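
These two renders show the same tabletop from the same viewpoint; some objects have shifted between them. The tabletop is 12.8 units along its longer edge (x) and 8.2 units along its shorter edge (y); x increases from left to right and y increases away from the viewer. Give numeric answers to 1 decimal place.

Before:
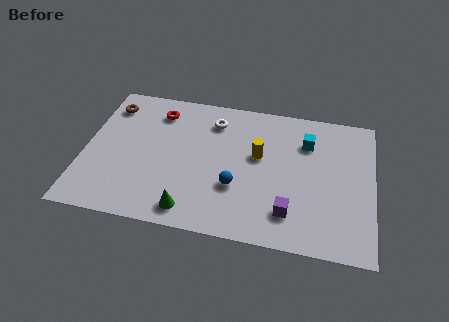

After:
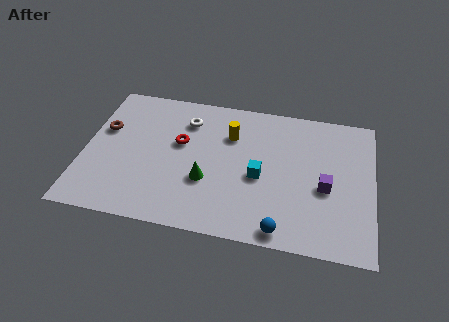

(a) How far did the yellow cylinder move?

1.6

From (7.7, 4.8) to (6.4, 5.8), the yellow cylinder covered √(1.3² + 1.0²) ≈ 1.6 units.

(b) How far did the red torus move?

2.0

The red torus was near (3.1, 6.6) before and (4.2, 4.9) after, so it travelled √(1.1² + 1.7²) ≈ 2.0 units.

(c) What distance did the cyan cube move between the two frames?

3.1

From (9.8, 6.0) to (7.8, 3.6), the cyan cube covered √(2.0² + 2.4²) ≈ 3.1 units.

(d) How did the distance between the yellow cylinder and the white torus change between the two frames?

-0.6

The distance was about 2.7 in the first image and 2.1 in the second, so they moved 0.6 units closer together.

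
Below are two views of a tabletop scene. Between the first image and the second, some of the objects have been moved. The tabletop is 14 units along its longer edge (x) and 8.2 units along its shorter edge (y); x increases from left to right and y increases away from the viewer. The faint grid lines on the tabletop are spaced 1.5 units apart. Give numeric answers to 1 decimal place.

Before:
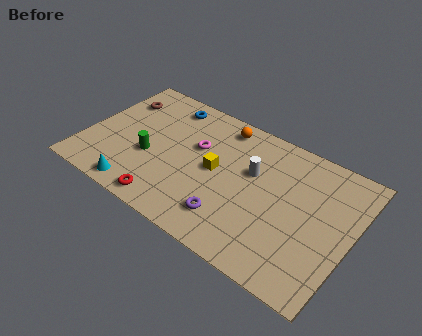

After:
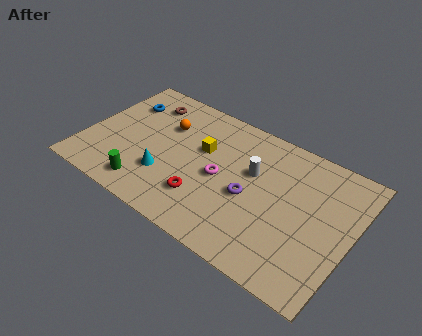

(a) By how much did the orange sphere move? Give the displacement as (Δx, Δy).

(-2.8, -1.5)

From the two frames, the orange sphere sits at roughly (6.7, 7.1) before and (3.9, 5.6) after.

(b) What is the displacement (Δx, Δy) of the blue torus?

(-2.2, -1.0)

The blue torus started near (3.7, 7.0) and ended near (1.5, 6.0).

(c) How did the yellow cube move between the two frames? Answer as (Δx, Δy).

(-0.9, 0.9)

From the two frames, the yellow cube sits at roughly (6.9, 4.2) before and (6.0, 5.1) after.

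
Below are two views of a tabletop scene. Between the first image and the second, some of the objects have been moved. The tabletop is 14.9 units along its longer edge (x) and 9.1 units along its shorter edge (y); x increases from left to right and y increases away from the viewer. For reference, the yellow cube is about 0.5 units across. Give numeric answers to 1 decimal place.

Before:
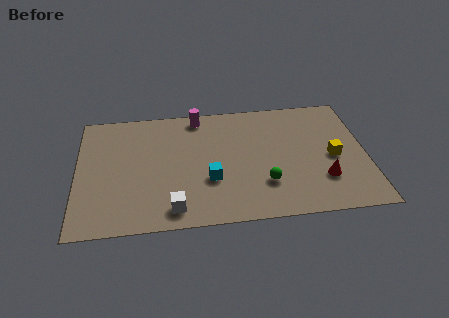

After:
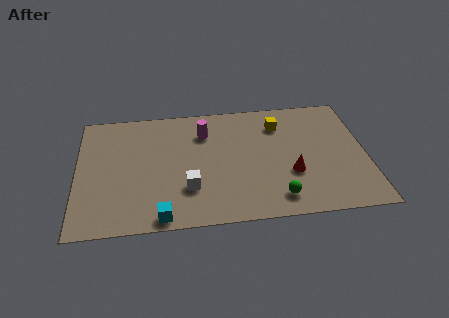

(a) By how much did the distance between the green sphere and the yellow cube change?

+1.6

Before: roughly 3.9 units apart; after: 5.5. That's 1.6 units further apart.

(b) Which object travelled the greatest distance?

the yellow cube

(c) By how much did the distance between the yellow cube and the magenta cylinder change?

-4.0

They were about 7.9 units apart before and 3.9 after — 4.0 units closer together.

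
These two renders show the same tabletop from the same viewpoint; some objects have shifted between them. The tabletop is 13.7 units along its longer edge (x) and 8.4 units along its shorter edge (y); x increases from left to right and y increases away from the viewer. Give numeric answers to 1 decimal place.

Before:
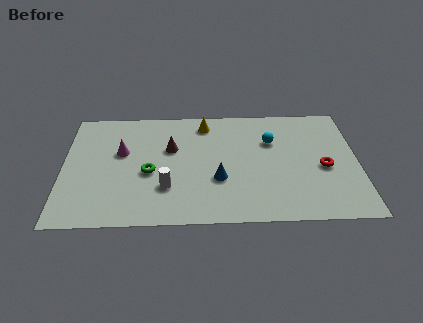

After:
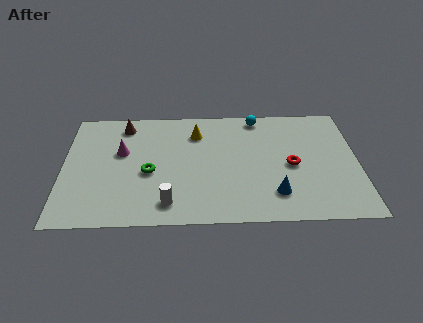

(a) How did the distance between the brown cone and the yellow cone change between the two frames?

+1.1

The distance was about 2.4 in the first image and 3.5 in the second, so they moved 1.1 units further apart.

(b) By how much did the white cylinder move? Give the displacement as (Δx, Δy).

(0.1, -1.1)

The white cylinder was at about (4.8, 2.5) and moved to about (4.9, 1.4).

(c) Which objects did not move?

the magenta cone and the green torus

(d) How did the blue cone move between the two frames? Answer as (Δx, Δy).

(2.6, -1.1)

The blue cone was at about (7.2, 3.0) and moved to about (9.8, 1.9).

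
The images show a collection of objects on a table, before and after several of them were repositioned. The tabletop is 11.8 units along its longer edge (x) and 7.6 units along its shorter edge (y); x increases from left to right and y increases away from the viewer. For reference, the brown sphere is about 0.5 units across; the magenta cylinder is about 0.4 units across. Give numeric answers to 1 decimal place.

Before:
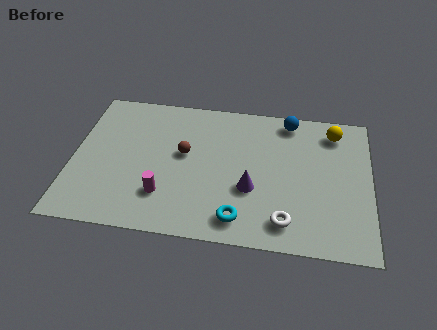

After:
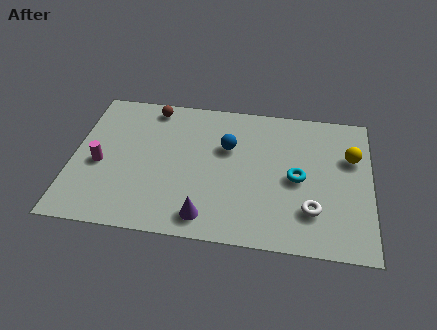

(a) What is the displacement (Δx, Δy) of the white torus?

(1.0, 0.7)

The white torus was at about (8.5, 1.3) and moved to about (9.5, 2.0).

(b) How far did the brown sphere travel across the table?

2.8

From (4.4, 4.3) to (3.0, 6.7), the brown sphere covered √(1.4² + 2.4²) ≈ 2.8 units.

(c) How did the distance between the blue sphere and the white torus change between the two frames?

-0.9

They were about 5.4 units apart before and 4.5 after — 0.9 units closer together.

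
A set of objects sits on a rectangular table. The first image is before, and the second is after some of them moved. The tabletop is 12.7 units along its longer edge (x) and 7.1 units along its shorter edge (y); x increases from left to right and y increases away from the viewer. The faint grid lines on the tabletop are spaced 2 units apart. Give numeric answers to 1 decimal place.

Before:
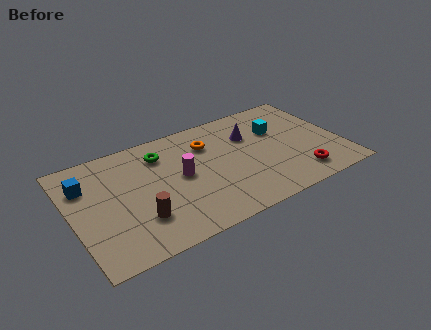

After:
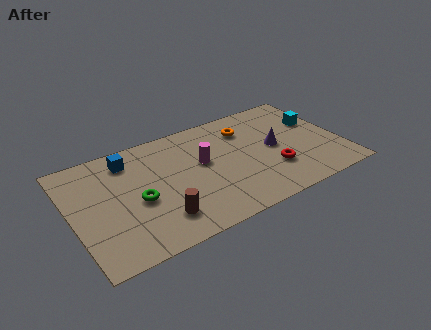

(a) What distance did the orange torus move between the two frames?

1.9

The orange torus moved from about (6.6, 5.2) to (8.5, 5.4), a distance of √(1.9² + 0.2²) ≈ 1.9.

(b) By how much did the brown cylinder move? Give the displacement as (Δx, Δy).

(0.9, -0.4)

The brown cylinder started near (2.9, 2.0) and ended near (3.8, 1.6).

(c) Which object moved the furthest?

the green torus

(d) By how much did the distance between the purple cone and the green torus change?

+2.4

Before: roughly 4.2 units apart; after: 6.6. That's 2.4 units further apart.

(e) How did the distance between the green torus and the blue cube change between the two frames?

-0.9

Before: roughly 3.6 units apart; after: 2.7. That's 0.9 units closer together.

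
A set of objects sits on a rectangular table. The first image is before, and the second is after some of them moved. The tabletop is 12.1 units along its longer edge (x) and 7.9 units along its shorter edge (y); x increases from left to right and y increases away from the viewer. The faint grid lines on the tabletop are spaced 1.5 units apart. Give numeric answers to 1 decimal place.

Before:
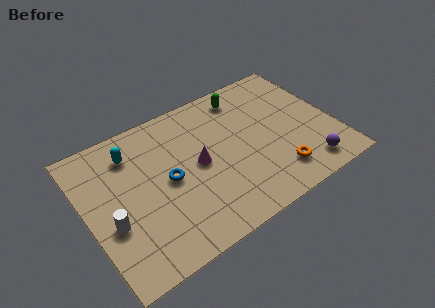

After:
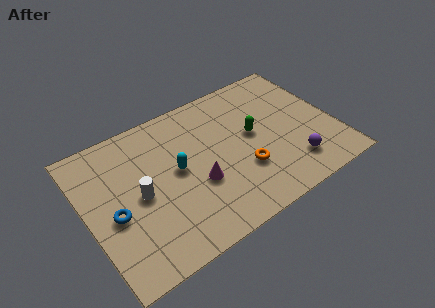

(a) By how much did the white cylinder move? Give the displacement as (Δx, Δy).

(1.5, 0.8)

The white cylinder was at about (1.0, 3.0) and moved to about (2.5, 3.8).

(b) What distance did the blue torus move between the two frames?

2.7

From (3.9, 3.9) to (1.2, 3.4), the blue torus covered √(2.7² + 0.5²) ≈ 2.7 units.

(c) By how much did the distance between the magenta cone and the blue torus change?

+2.5

They were about 1.5 units apart before and 4.0 after — 2.5 units further apart.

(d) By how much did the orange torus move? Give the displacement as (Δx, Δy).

(-1.5, 1.0)

From the two frames, the orange torus sits at roughly (8.9, 1.6) before and (7.4, 2.6) after.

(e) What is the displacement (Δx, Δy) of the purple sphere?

(-0.6, 0.5)

The purple sphere was at about (10.3, 1.2) and moved to about (9.7, 1.7).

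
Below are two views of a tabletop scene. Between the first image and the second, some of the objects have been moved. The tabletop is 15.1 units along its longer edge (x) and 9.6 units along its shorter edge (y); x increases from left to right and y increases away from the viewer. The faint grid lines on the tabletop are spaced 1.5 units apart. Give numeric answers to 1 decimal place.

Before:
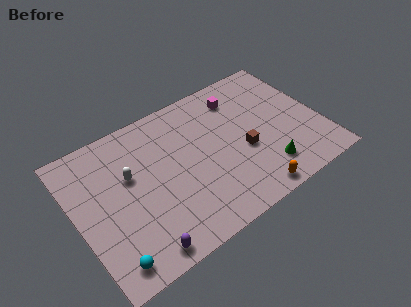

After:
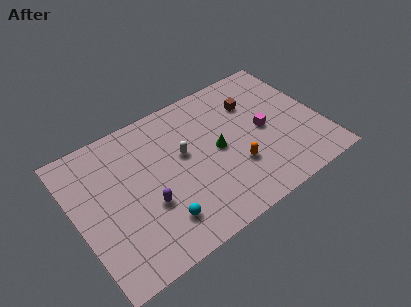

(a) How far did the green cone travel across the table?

3.8

The green cone was near (11.2, 2.0) before and (8.7, 4.8) after, so it travelled √(2.5² + 2.8²) ≈ 3.8 units.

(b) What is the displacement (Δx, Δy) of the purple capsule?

(0.9, 2.5)

The purple capsule started near (3.2, 1.0) and ended near (4.1, 3.5).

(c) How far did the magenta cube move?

3.2

From (10.6, 7.7) to (11.6, 4.7), the magenta cube covered √(1.0² + 3.0²) ≈ 3.2 units.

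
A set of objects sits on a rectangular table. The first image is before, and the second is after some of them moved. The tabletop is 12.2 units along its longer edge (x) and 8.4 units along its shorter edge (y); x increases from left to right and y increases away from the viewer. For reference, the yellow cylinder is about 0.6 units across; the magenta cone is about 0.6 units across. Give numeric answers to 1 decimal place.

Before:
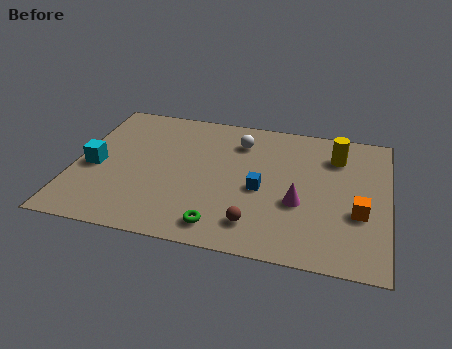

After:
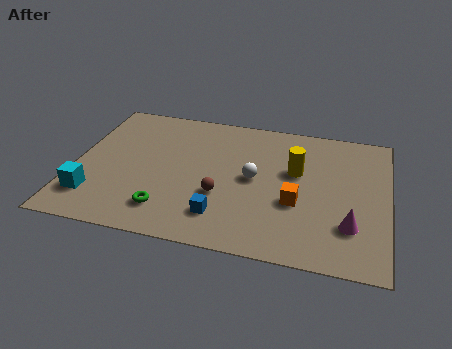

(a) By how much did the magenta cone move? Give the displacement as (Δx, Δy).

(2.0, -0.9)

The magenta cone started near (8.8, 3.2) and ended near (10.8, 2.3).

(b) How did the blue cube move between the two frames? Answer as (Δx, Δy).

(-1.4, -1.9)

The blue cube started near (7.3, 3.7) and ended near (5.9, 1.8).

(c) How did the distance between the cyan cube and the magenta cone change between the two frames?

+1.9

Before: roughly 8.0 units apart; after: 9.9. That's 1.9 units further apart.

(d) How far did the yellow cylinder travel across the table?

2.0

The yellow cylinder was near (10.1, 6.4) before and (8.6, 5.1) after, so it travelled √(1.5² + 1.3²) ≈ 2.0 units.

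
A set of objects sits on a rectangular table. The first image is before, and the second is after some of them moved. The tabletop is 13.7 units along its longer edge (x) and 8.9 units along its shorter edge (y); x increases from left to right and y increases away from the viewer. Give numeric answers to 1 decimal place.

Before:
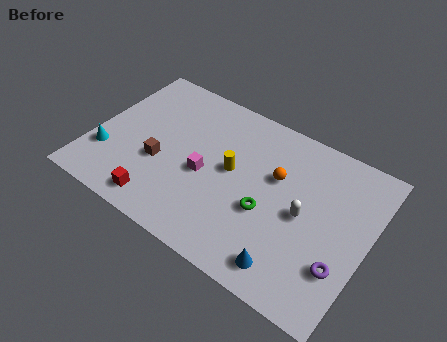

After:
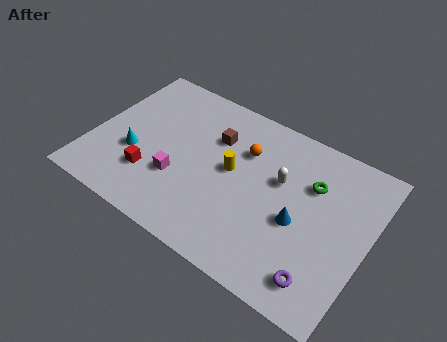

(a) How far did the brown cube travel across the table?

3.6

The brown cube moved from about (3.5, 3.4) to (5.8, 6.2), a distance of √(2.3² + 2.8²) ≈ 3.6.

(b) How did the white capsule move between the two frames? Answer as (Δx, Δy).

(-1.4, 1.2)

The white capsule was at about (10.6, 4.3) and moved to about (9.2, 5.5).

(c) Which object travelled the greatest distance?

the brown cube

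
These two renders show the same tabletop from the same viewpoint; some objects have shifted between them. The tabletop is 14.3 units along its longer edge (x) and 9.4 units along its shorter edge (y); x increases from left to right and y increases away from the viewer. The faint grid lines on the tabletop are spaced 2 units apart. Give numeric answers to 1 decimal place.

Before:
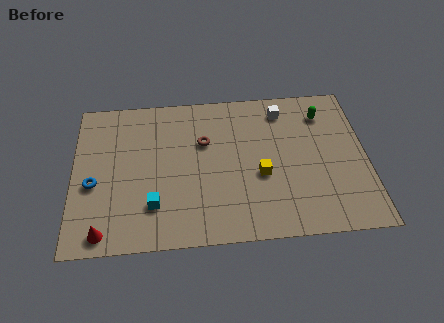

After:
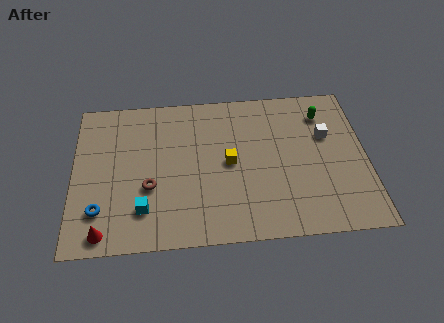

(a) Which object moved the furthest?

the brown torus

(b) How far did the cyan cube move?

0.5

The cyan cube moved from about (3.9, 2.4) to (3.4, 2.2), a distance of √(0.5² + 0.2²) ≈ 0.5.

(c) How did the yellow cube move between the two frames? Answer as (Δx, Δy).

(-1.5, 0.9)

The yellow cube started near (9.1, 3.8) and ended near (7.6, 4.7).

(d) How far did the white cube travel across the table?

2.8

From (10.3, 7.8) to (12.4, 6.0), the white cube covered √(2.1² + 1.8²) ≈ 2.8 units.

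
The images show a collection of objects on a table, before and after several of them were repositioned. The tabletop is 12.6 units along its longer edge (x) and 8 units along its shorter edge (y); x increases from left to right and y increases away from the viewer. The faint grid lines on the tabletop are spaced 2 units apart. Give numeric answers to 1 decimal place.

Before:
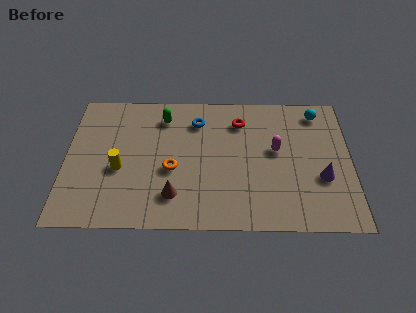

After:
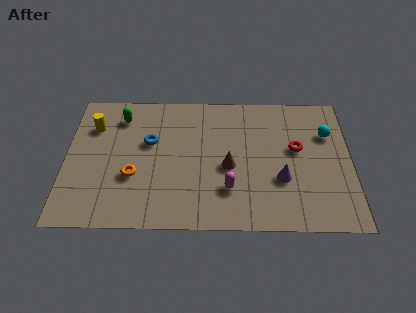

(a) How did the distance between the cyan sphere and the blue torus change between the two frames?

+2.5

The distance was about 5.4 in the first image and 7.9 in the second, so they moved 2.5 units further apart.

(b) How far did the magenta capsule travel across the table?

3.1

The magenta capsule moved from about (9.3, 4.5) to (7.2, 2.2), a distance of √(2.1² + 2.3²) ≈ 3.1.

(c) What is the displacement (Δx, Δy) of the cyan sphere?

(0.4, -1.3)

The cyan sphere started near (11.2, 6.8) and ended near (11.6, 5.5).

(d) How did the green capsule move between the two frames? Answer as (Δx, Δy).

(-1.9, 0.0)

From the two frames, the green capsule sits at roughly (4.3, 6.4) before and (2.4, 6.4) after.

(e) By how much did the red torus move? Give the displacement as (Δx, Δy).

(2.5, -1.6)

The red torus started near (7.7, 6.2) and ended near (10.2, 4.6).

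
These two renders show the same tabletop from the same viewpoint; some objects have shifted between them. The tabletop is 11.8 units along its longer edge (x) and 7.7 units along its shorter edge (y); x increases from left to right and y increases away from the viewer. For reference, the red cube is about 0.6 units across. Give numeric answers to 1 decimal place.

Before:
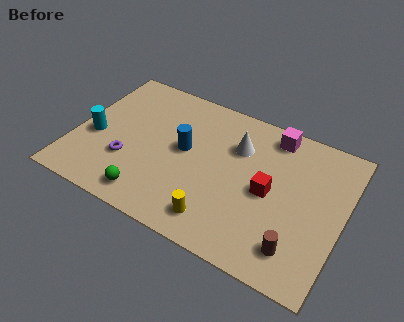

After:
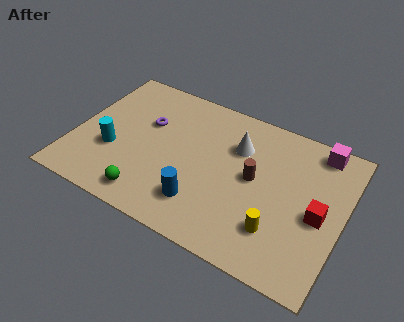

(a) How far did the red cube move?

2.2

From (8.6, 3.7) to (10.8, 3.5), the red cube covered √(2.2² + 0.2²) ≈ 2.2 units.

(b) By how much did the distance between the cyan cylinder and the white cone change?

-0.7

Before: roughly 6.5 units apart; after: 5.8. That's 0.7 units closer together.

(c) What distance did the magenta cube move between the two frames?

2.0

The magenta cube was near (8.4, 6.7) before and (10.4, 6.8) after, so it travelled √(2.0² + 0.1²) ≈ 2.0 units.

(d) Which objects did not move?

the white cone and the green sphere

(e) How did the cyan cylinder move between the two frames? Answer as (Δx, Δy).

(0.9, -0.4)

The cyan cylinder was at about (0.9, 3.2) and moved to about (1.8, 2.8).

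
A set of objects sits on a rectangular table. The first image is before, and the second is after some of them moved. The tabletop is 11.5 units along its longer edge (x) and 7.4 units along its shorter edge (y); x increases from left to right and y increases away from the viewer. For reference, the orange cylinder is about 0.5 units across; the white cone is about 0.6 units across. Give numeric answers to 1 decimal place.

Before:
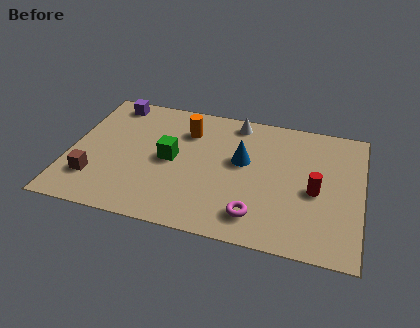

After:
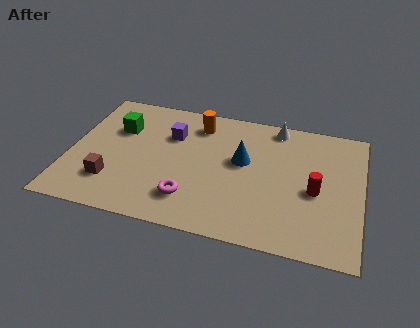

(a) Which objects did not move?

the red cylinder and the blue cone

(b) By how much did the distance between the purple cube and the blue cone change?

-2.8

The distance was about 5.8 in the first image and 3.0 in the second, so they moved 2.8 units closer together.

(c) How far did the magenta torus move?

2.6

The magenta torus was near (7.5, 1.4) before and (4.9, 1.7) after, so it travelled √(2.6² + 0.3²) ≈ 2.6 units.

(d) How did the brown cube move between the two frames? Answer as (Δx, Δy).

(0.7, 0.0)

The brown cube started near (1.1, 1.9) and ended near (1.8, 1.9).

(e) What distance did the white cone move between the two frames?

1.6

The white cone was near (6.4, 6.5) before and (8.0, 6.6) after, so it travelled √(1.6² + 0.1²) ≈ 1.6 units.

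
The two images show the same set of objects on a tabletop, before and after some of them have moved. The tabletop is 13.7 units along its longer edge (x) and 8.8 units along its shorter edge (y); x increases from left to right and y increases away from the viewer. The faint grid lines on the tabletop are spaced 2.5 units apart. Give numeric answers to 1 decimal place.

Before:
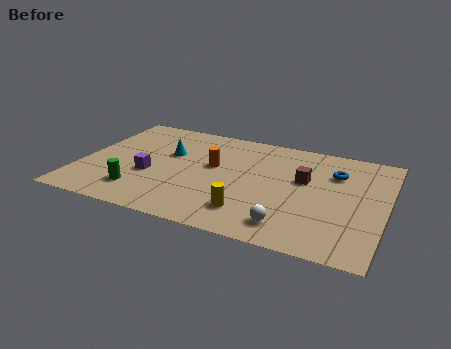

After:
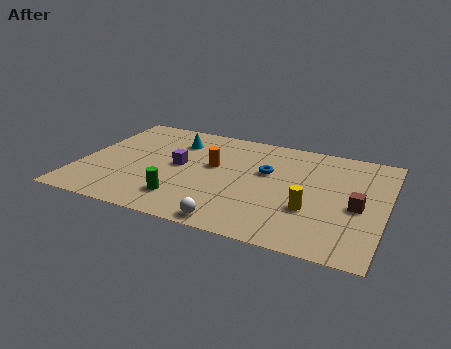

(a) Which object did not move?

the orange cylinder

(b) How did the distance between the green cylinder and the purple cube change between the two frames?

+1.2

The distance was about 1.5 in the first image and 2.7 in the second, so they moved 1.2 units further apart.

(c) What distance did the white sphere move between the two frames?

2.5

From (9.7, 1.5) to (7.3, 0.8), the white sphere covered √(2.4² + 0.7²) ≈ 2.5 units.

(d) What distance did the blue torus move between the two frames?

3.1

The blue torus moved from about (11.3, 6.3) to (8.3, 5.4), a distance of √(3.0² + 0.9²) ≈ 3.1.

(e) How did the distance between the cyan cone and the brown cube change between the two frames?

+2.7

They were about 6.2 units apart before and 8.9 after — 2.7 units further apart.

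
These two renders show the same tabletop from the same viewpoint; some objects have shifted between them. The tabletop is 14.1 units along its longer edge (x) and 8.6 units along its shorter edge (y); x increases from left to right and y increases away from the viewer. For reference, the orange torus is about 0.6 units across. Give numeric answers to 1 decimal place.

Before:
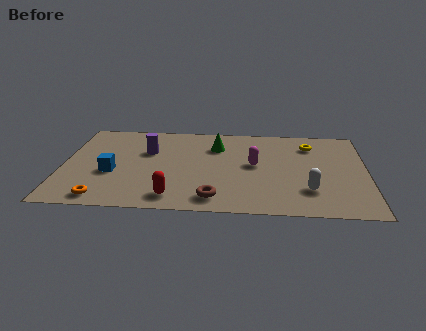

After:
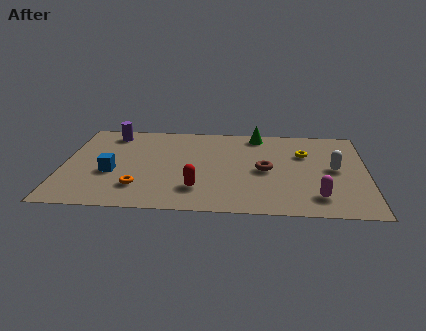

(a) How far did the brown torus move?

3.6

The brown torus was near (7.1, 1.3) before and (9.4, 4.1) after, so it travelled √(2.3² + 2.8²) ≈ 3.6 units.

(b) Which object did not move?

the blue cube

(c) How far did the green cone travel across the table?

2.3

The green cone moved from about (7.1, 6.3) to (9.0, 7.6), a distance of √(1.9² + 1.3²) ≈ 2.3.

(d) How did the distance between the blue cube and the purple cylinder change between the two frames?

+1.2

Before: roughly 2.7 units apart; after: 3.9. That's 1.2 units further apart.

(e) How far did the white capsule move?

2.4

From (11.4, 2.3) to (12.6, 4.4), the white capsule covered √(1.2² + 2.1²) ≈ 2.4 units.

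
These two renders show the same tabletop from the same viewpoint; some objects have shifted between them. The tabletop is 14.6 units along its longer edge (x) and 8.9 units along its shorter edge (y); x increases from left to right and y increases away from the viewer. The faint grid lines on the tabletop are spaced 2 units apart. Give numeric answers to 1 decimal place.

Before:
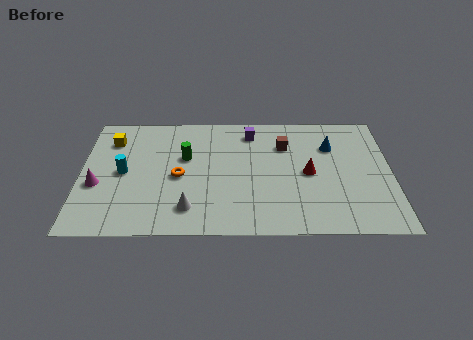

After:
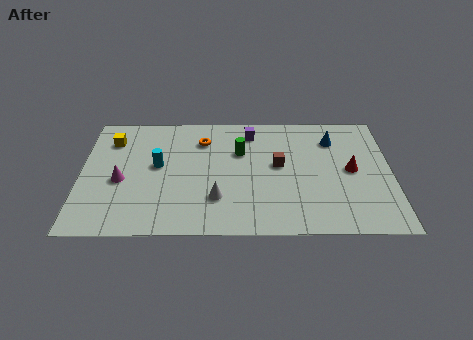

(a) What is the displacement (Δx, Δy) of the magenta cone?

(1.1, 0.3)

The magenta cone was at about (0.8, 3.5) and moved to about (1.9, 3.8).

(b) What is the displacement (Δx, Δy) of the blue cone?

(0.1, 0.5)

From the two frames, the blue cone sits at roughly (11.8, 6.3) before and (11.9, 6.8) after.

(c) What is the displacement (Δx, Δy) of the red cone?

(2.0, 0.2)

The red cone started near (10.7, 4.3) and ended near (12.7, 4.5).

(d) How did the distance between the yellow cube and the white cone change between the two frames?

+0.4

They were about 6.2 units apart before and 6.6 after — 0.4 units further apart.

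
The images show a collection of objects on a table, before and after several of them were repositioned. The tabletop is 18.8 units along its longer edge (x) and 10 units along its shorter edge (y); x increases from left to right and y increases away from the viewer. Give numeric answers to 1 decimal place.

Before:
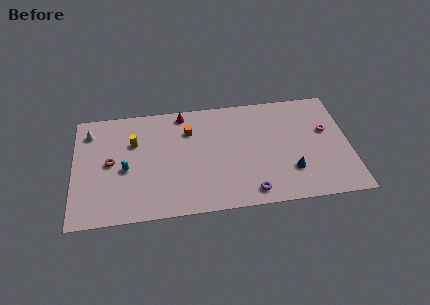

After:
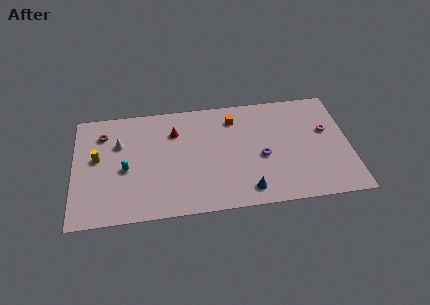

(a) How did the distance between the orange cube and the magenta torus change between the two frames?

-2.9

Before: roughly 9.5 units apart; after: 6.6. That's 2.9 units closer together.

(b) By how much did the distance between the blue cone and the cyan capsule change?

-2.6

The distance was about 11.3 in the first image and 8.7 in the second, so they moved 2.6 units closer together.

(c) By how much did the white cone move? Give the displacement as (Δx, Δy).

(2.0, -1.3)

The white cone started near (1.1, 8.0) and ended near (3.1, 6.7).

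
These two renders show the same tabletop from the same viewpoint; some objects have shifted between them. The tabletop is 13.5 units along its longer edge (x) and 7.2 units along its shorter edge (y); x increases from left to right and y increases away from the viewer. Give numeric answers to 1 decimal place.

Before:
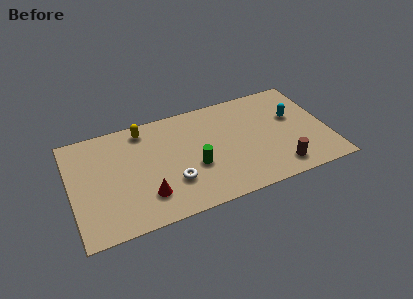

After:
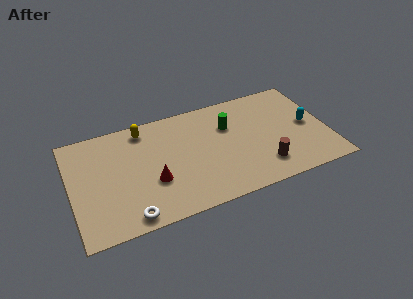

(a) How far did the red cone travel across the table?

0.9

The red cone moved from about (3.8, 1.8) to (4.2, 2.6), a distance of √(0.4² + 0.8²) ≈ 0.9.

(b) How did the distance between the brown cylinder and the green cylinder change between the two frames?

-1.0

Before: roughly 4.6 units apart; after: 3.6. That's 1.0 units closer together.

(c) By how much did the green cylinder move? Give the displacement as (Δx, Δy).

(2.0, 2.1)

The green cylinder was at about (6.4, 2.8) and moved to about (8.4, 4.9).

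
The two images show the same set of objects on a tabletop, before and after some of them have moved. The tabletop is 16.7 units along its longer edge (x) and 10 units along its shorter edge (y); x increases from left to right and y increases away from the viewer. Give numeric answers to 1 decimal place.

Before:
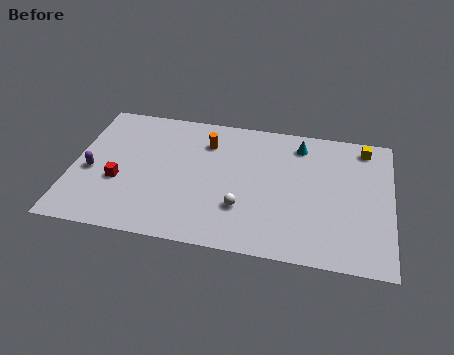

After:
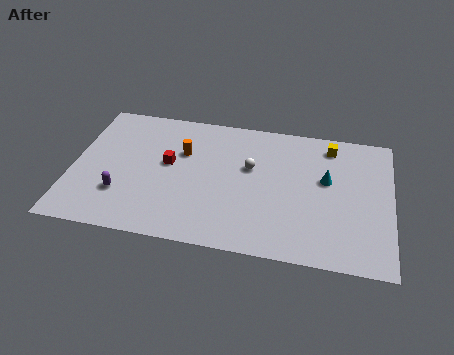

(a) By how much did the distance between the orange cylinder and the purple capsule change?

-2.0

The distance was about 6.8 in the first image and 4.8 in the second, so they moved 2.0 units closer together.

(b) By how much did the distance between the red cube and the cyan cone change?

-2.0

Before: roughly 10.3 units apart; after: 8.3. That's 2.0 units closer together.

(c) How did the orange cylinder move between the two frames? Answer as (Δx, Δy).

(-1.2, -1.0)

From the two frames, the orange cylinder sits at roughly (6.9, 7.6) before and (5.7, 6.6) after.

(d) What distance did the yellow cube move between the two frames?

1.8

From (15.2, 8.7) to (13.4, 8.5), the yellow cube covered √(1.8² + 0.2²) ≈ 1.8 units.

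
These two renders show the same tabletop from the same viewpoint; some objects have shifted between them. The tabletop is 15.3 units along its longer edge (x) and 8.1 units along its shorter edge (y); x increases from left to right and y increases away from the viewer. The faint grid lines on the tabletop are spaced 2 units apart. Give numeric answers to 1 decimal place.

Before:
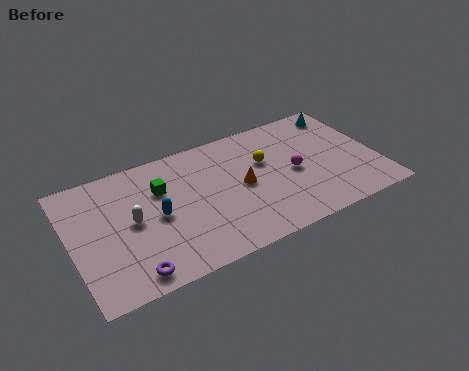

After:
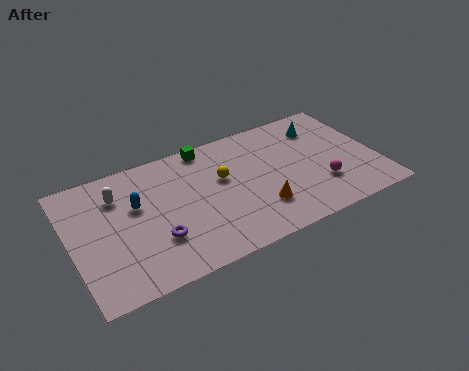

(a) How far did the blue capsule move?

1.4

The blue capsule moved from about (4.2, 3.9) to (3.3, 5.0), a distance of √(0.9² + 1.1²) ≈ 1.4.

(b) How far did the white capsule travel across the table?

2.0

The white capsule was near (3.0, 4.1) before and (2.5, 6.0) after, so it travelled √(0.5² + 1.9²) ≈ 2.0 units.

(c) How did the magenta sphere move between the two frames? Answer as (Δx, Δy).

(1.2, -1.4)

The magenta sphere was at about (11.1, 3.8) and moved to about (12.3, 2.4).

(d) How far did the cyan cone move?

1.3

The cyan cone moved from about (14.1, 6.9) to (12.9, 6.3), a distance of √(1.2² + 0.6²) ≈ 1.3.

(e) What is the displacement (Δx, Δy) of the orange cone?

(0.6, -1.8)

The orange cone was at about (8.5, 4.0) and moved to about (9.1, 2.2).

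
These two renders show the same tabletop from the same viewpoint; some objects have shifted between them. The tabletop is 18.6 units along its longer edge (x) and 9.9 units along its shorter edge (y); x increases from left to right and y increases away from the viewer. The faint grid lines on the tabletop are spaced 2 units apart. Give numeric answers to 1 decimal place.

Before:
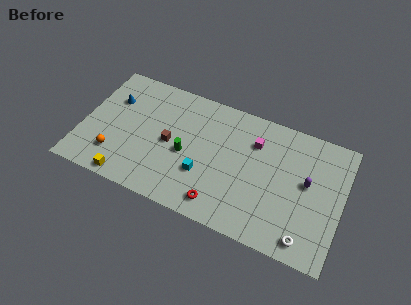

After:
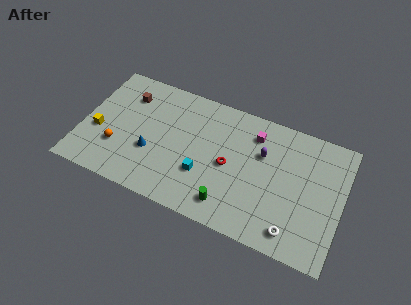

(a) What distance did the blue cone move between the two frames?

4.5

The blue cone was near (1.9, 6.8) before and (5.1, 3.6) after, so it travelled √(3.2² + 3.2²) ≈ 4.5 units.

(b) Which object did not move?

the cyan cube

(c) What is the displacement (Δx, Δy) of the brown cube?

(-3.4, 2.7)

From the two frames, the brown cube sits at roughly (6.3, 4.8) before and (2.9, 7.5) after.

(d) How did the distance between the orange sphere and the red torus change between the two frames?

+0.3

They were about 7.8 units apart before and 8.1 after — 0.3 units further apart.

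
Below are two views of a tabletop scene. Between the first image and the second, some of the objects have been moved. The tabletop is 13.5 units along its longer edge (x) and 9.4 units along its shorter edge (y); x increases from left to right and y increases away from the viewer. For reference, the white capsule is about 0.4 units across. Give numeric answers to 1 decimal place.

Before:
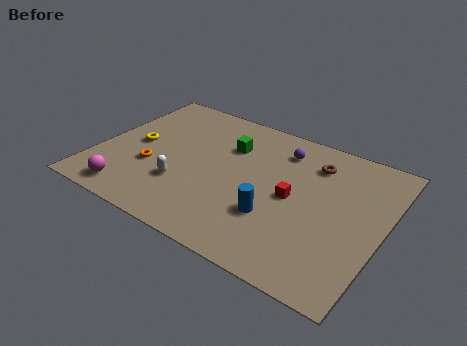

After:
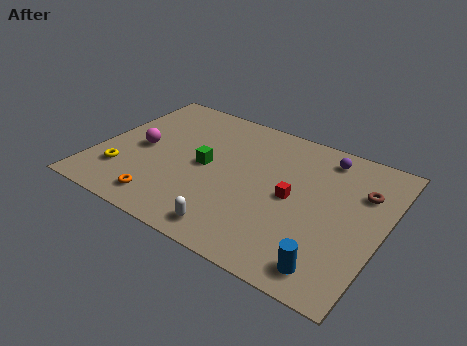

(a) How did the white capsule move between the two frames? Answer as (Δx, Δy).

(2.8, -1.7)

The white capsule started near (4.3, 2.9) and ended near (7.1, 1.2).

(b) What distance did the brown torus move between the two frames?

2.5

The brown torus was near (9.9, 7.3) before and (12.3, 6.5) after, so it travelled √(2.4² + 0.8²) ≈ 2.5 units.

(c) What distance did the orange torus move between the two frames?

2.2

The orange torus was near (2.7, 3.4) before and (3.7, 1.4) after, so it travelled √(1.0² + 2.0²) ≈ 2.2 units.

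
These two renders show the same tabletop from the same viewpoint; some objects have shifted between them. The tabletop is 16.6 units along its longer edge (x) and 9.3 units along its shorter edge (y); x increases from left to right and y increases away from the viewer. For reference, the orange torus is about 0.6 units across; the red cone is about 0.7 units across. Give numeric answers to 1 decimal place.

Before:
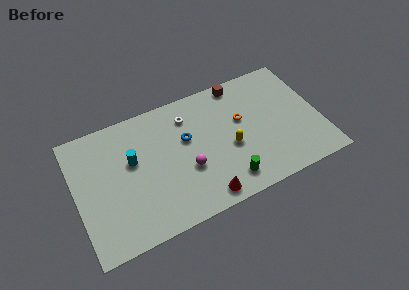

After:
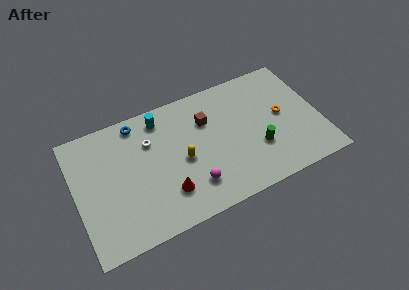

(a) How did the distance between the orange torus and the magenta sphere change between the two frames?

+2.5

The distance was about 4.5 in the first image and 7.0 in the second, so they moved 2.5 units further apart.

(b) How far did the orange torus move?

2.8

The orange torus was near (11.4, 5.6) before and (14.1, 4.9) after, so it travelled √(2.7² + 0.7²) ≈ 2.8 units.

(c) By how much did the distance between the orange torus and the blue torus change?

+6.4

They were about 3.8 units apart before and 10.2 after — 6.4 units further apart.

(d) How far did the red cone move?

2.6

From (8.2, 1.1) to (5.9, 2.4), the red cone covered √(2.3² + 1.3²) ≈ 2.6 units.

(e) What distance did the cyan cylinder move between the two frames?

3.2

From (3.9, 5.6) to (6.1, 7.9), the cyan cylinder covered √(2.2² + 2.3²) ≈ 3.2 units.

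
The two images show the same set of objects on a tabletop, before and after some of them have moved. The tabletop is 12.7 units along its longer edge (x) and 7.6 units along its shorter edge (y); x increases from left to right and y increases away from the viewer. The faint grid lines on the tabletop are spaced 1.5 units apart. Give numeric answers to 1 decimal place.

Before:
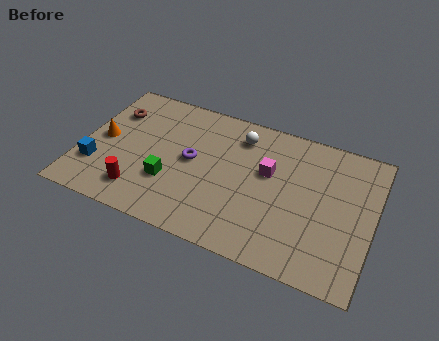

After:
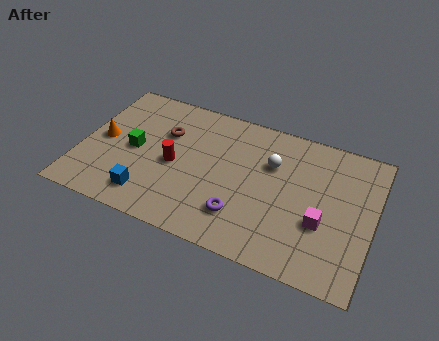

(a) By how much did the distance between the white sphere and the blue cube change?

-0.9

The distance was about 7.1 in the first image and 6.2 in the second, so they moved 0.9 units closer together.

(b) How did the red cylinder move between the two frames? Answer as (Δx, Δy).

(1.3, 2.0)

The red cylinder was at about (2.8, 1.5) and moved to about (4.1, 3.5).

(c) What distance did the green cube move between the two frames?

2.1

The green cube moved from about (4.0, 2.5) to (2.3, 3.7), a distance of √(1.7² + 1.2²) ≈ 2.1.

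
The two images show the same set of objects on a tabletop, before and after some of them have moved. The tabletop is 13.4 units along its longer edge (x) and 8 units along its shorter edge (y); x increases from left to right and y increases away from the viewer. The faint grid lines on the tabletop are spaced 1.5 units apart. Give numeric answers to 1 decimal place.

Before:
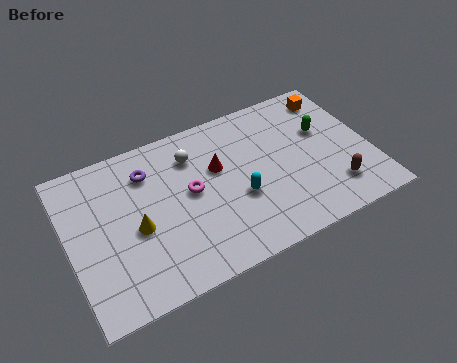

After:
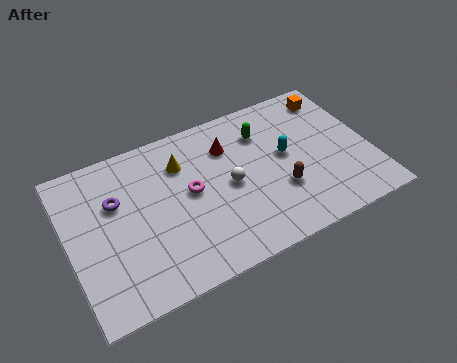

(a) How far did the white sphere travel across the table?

2.6

The white sphere was near (5.7, 6.1) before and (7.1, 3.9) after, so it travelled √(1.4² + 2.2²) ≈ 2.6 units.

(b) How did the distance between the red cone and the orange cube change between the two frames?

-0.8

The distance was about 5.8 in the first image and 5.0 in the second, so they moved 0.8 units closer together.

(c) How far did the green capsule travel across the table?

2.8

The green capsule moved from about (11.5, 5.0) to (8.9, 6.0), a distance of √(2.6² + 1.0²) ≈ 2.8.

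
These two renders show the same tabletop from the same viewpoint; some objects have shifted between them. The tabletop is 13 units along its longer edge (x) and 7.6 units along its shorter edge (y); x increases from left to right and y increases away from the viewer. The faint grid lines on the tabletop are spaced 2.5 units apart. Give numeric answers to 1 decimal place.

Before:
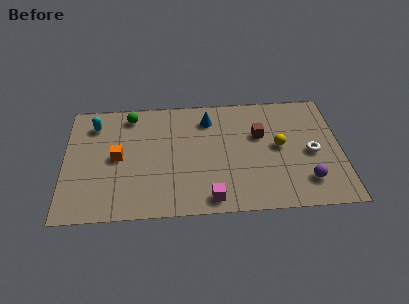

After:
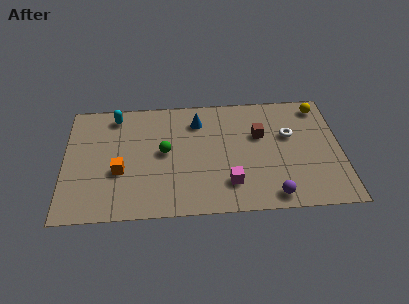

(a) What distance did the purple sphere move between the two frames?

1.8

The purple sphere moved from about (11.3, 1.7) to (9.7, 0.9), a distance of √(1.6² + 0.8²) ≈ 1.8.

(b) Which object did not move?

the brown cube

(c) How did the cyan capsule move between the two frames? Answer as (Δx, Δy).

(1.0, 0.5)

From the two frames, the cyan capsule sits at roughly (1.4, 6.0) before and (2.4, 6.5) after.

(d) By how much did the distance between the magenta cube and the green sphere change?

-3.0

The distance was about 6.7 in the first image and 3.7 in the second, so they moved 3.0 units closer together.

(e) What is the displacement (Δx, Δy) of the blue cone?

(-0.5, -0.1)

The blue cone started near (6.8, 6.0) and ended near (6.3, 5.9).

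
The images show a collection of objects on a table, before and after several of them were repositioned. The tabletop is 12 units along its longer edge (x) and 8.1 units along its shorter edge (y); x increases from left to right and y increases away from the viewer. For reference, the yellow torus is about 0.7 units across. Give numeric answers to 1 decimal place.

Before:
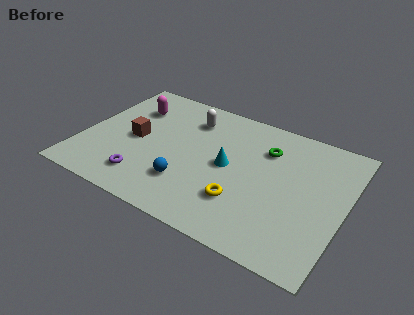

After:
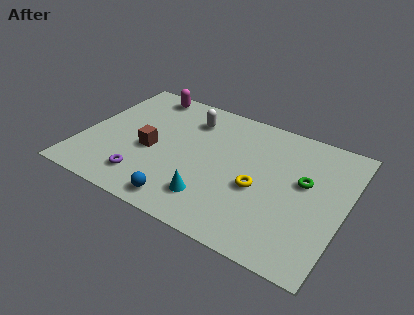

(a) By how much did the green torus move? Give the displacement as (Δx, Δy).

(1.9, -1.2)

The green torus was at about (8.2, 5.9) and moved to about (10.1, 4.7).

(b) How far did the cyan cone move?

2.3

From (6.7, 4.1) to (6.3, 1.8), the cyan cone covered √(0.4² + 2.3²) ≈ 2.3 units.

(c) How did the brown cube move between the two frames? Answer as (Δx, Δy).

(0.8, -0.4)

From the two frames, the brown cube sits at roughly (2.4, 3.9) before and (3.2, 3.5) after.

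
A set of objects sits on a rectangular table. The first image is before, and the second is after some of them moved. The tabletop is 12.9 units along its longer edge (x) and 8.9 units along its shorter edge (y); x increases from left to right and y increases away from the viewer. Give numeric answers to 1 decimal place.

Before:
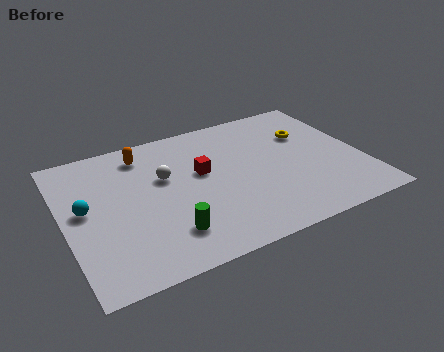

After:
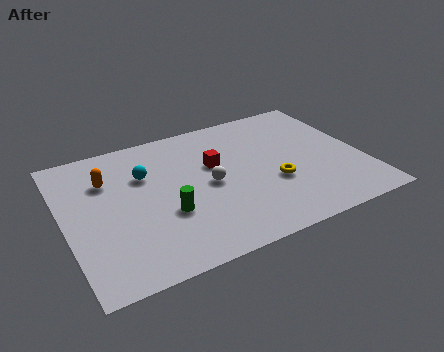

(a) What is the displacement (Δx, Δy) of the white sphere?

(1.8, -1.2)

The white sphere started near (4.4, 5.5) and ended near (6.2, 4.3).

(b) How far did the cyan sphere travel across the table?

3.0

The cyan sphere was near (0.9, 4.8) before and (3.6, 6.0) after, so it travelled √(2.7² + 1.2²) ≈ 3.0 units.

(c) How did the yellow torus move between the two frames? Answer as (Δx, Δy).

(-1.9, -2.7)

From the two frames, the yellow torus sits at roughly (10.8, 6.0) before and (8.9, 3.3) after.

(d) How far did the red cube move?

0.7

From (6.0, 5.2) to (6.6, 5.5), the red cube covered √(0.6² + 0.3²) ≈ 0.7 units.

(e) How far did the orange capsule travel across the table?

2.0

The orange capsule moved from about (3.7, 7.4) to (2.0, 6.3), a distance of √(1.7² + 1.1²) ≈ 2.0.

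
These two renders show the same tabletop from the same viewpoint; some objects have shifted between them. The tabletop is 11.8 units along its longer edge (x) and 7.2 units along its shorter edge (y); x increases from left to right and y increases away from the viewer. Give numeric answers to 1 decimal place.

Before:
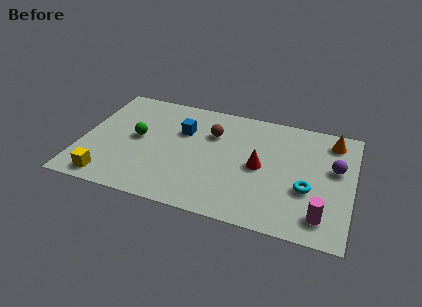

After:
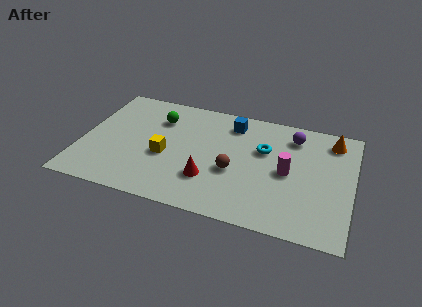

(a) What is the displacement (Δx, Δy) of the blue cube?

(2.1, 1.1)

The blue cube was at about (4.3, 4.8) and moved to about (6.4, 5.9).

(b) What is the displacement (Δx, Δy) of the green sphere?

(0.8, 1.5)

From the two frames, the green sphere sits at roughly (2.4, 3.8) before and (3.2, 5.3) after.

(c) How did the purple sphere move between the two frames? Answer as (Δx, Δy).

(-1.9, 1.5)

The purple sphere was at about (11.0, 4.3) and moved to about (9.1, 5.8).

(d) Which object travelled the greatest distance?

the yellow cube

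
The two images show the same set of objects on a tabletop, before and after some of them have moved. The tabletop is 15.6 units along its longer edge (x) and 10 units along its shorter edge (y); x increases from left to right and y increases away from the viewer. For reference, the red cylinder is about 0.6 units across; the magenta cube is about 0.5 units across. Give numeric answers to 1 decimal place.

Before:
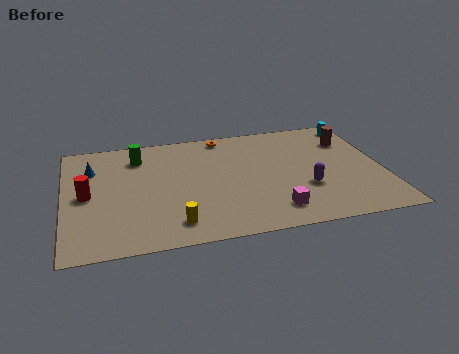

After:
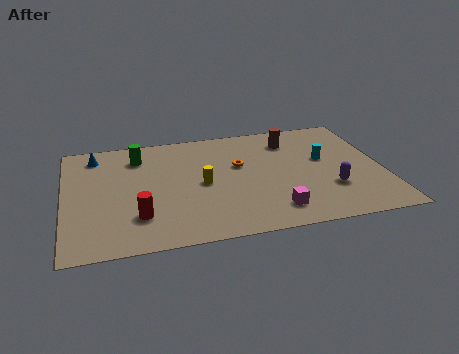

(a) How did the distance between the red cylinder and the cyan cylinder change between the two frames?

-4.3

They were about 14.1 units apart before and 9.8 after — 4.3 units closer together.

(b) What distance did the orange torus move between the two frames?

3.0

The orange torus was near (8.0, 9.0) before and (8.6, 6.1) after, so it travelled √(0.6² + 2.9²) ≈ 3.0 units.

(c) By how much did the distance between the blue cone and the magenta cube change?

+0.5

Before: roughly 10.2 units apart; after: 10.7. That's 0.5 units further apart.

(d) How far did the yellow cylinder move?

3.4

From (5.2, 1.7) to (6.7, 4.8), the yellow cylinder covered √(1.5² + 3.1²) ≈ 3.4 units.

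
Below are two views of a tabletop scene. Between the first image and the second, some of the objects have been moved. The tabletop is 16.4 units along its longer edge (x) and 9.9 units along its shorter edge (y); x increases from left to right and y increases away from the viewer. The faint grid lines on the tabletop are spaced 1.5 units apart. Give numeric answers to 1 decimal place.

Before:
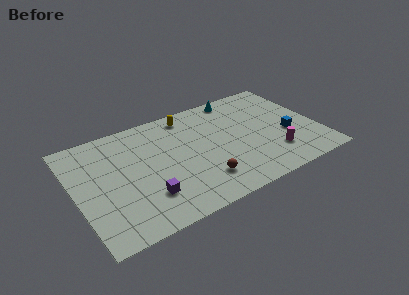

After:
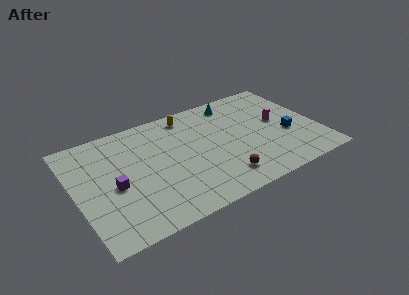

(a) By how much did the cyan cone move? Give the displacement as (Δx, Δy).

(-0.3, -0.4)

The cyan cone was at about (11.6, 8.9) and moved to about (11.3, 8.5).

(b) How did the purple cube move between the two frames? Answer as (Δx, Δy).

(-1.9, 1.8)

The purple cube started near (4.4, 2.6) and ended near (2.5, 4.4).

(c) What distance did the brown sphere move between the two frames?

1.4

The brown sphere was near (8.1, 2.3) before and (9.4, 1.9) after, so it travelled √(1.3² + 0.4²) ≈ 1.4 units.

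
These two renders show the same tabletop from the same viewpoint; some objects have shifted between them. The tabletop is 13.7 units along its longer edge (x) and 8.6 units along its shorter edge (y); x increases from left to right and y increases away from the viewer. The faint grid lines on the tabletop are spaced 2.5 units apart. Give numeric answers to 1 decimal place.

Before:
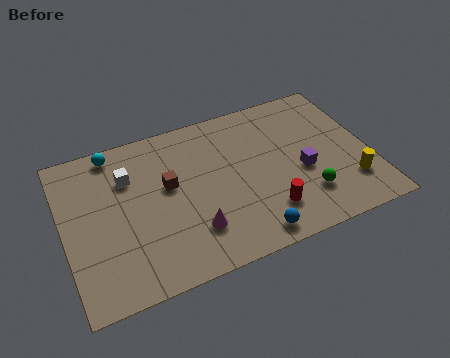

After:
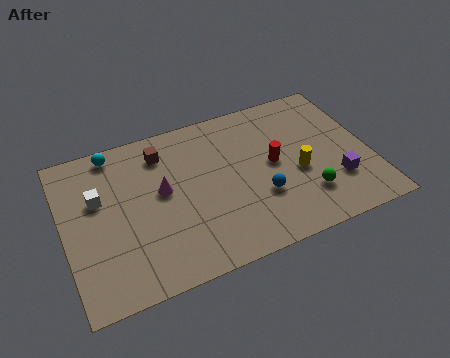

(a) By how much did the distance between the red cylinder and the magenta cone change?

+1.7

They were about 3.3 units apart before and 5.0 after — 1.7 units further apart.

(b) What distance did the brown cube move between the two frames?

1.9

The brown cube moved from about (4.7, 5.0) to (4.6, 6.9), a distance of √(0.1² + 1.9²) ≈ 1.9.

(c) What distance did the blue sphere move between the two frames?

2.0

The blue sphere moved from about (7.9, 1.0) to (8.6, 2.9), a distance of √(0.7² + 1.9²) ≈ 2.0.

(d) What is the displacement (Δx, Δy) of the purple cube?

(1.4, -1.1)

The purple cube was at about (10.6, 3.6) and moved to about (12.0, 2.5).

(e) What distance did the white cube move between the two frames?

1.6

The white cube was near (3.0, 6.1) before and (1.6, 5.4) after, so it travelled √(1.4² + 0.7²) ≈ 1.6 units.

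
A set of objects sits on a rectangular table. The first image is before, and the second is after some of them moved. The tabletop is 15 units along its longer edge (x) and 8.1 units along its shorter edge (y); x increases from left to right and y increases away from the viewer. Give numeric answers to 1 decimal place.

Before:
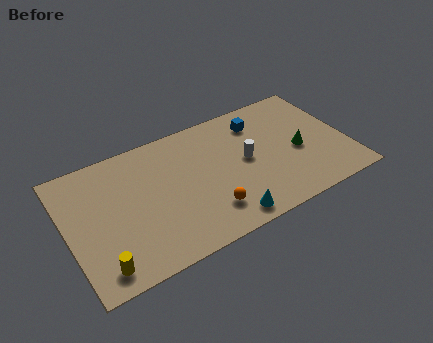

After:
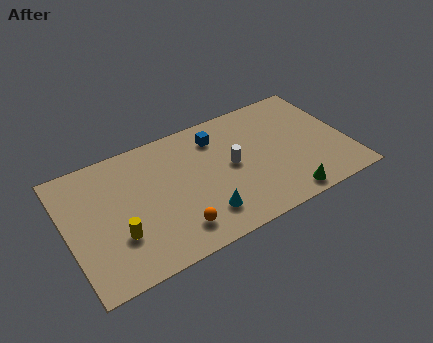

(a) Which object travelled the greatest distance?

the green cone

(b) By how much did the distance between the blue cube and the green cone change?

+2.9

Before: roughly 3.3 units apart; after: 6.2. That's 2.9 units further apart.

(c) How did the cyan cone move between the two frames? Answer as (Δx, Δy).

(-1.1, 0.8)

The cyan cone started near (8.0, 1.0) and ended near (6.9, 1.8).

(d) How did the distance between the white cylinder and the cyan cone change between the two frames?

-0.5

The distance was about 3.6 in the first image and 3.1 in the second, so they moved 0.5 units closer together.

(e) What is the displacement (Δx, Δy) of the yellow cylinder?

(1.1, 1.4)

The yellow cylinder was at about (1.4, 1.2) and moved to about (2.5, 2.6).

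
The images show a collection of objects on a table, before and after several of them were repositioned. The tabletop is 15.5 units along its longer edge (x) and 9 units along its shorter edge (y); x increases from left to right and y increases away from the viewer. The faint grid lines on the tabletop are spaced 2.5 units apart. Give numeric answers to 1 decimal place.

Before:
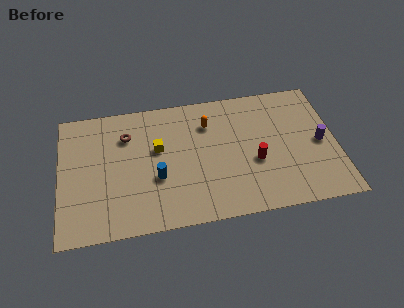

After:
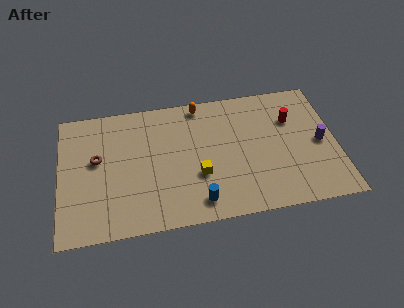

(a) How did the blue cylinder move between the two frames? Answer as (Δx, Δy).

(2.2, -2.0)

The blue cylinder started near (5.4, 3.4) and ended near (7.6, 1.4).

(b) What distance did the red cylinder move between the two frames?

3.4

From (10.9, 3.6) to (13.1, 6.2), the red cylinder covered √(2.2² + 2.6²) ≈ 3.4 units.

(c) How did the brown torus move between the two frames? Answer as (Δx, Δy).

(-1.7, -1.4)

The brown torus was at about (3.8, 6.6) and moved to about (2.1, 5.2).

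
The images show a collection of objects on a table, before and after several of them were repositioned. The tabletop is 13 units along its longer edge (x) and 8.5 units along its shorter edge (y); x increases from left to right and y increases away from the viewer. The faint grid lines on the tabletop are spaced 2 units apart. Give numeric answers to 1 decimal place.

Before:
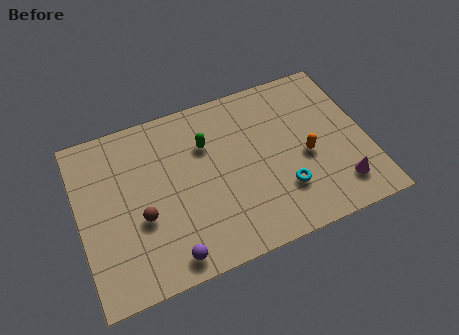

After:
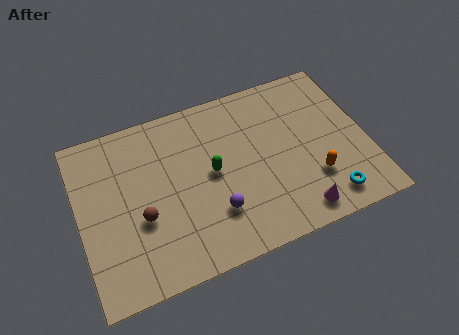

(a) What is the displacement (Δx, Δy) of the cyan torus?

(1.9, -1.1)

The cyan torus was at about (9.0, 2.4) and moved to about (10.9, 1.3).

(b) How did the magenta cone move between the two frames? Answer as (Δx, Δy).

(-2.0, -0.6)

From the two frames, the magenta cone sits at roughly (11.5, 1.7) before and (9.5, 1.1) after.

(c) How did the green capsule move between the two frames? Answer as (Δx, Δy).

(0.1, -1.5)

From the two frames, the green capsule sits at roughly (5.9, 5.9) before and (6.0, 4.4) after.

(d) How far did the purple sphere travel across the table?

2.6

The purple sphere was near (3.7, 1.0) before and (5.9, 2.4) after, so it travelled √(2.2² + 1.4²) ≈ 2.6 units.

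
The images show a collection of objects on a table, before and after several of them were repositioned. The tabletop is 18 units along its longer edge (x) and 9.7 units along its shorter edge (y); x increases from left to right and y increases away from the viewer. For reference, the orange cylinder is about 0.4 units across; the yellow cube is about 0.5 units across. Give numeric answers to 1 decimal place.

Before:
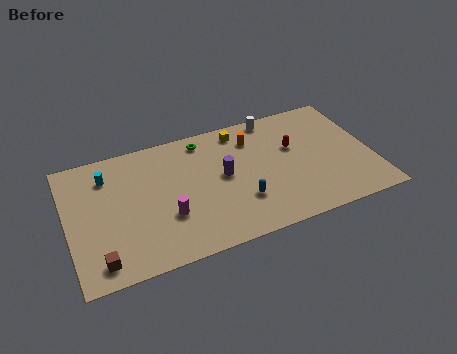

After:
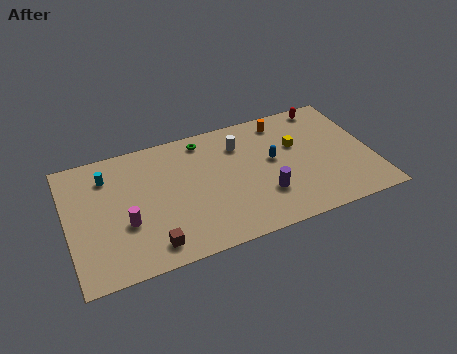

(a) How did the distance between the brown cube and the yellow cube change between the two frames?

-1.1

They were about 11.3 units apart before and 10.2 after — 1.1 units closer together.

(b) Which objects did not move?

the green torus and the cyan cylinder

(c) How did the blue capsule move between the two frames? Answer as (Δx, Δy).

(2.2, 2.5)

The blue capsule was at about (10.0, 2.9) and moved to about (12.2, 5.4).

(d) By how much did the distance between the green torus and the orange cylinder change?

+1.8

The distance was about 3.0 in the first image and 4.8 in the second, so they moved 1.8 units further apart.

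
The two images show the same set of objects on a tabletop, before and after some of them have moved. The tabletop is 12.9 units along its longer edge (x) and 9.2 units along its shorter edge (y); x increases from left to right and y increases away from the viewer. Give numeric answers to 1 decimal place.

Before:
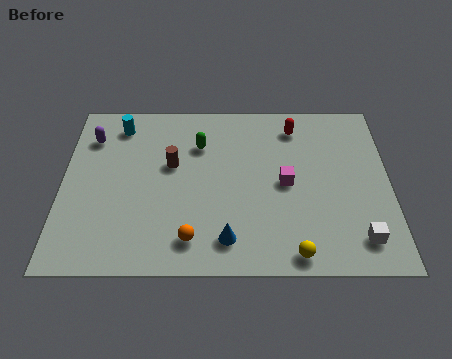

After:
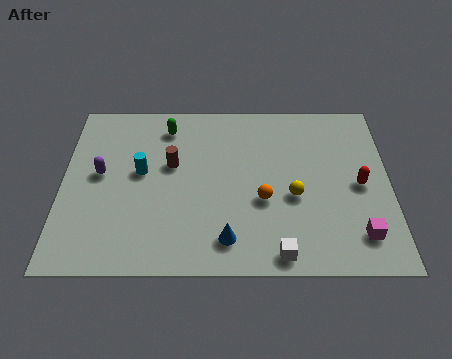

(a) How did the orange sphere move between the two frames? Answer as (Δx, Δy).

(2.8, 2.0)

The orange sphere started near (5.1, 1.6) and ended near (7.9, 3.6).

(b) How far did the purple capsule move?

2.0

From (1.1, 7.0) to (1.5, 5.0), the purple capsule covered √(0.4² + 2.0²) ≈ 2.0 units.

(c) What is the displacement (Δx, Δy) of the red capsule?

(2.5, -3.2)

The red capsule was at about (9.2, 7.6) and moved to about (11.7, 4.4).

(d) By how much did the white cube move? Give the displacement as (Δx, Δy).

(-3.1, -0.7)

From the two frames, the white cube sits at roughly (11.6, 1.6) before and (8.5, 0.9) after.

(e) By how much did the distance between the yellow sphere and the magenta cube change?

-0.4

The distance was about 3.6 in the first image and 3.2 in the second, so they moved 0.4 units closer together.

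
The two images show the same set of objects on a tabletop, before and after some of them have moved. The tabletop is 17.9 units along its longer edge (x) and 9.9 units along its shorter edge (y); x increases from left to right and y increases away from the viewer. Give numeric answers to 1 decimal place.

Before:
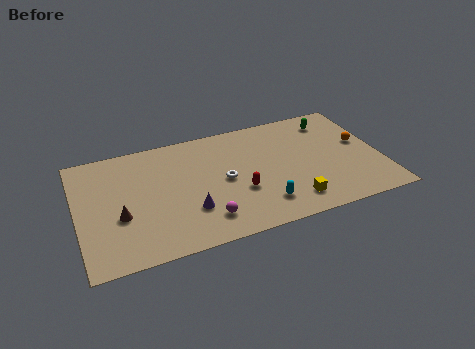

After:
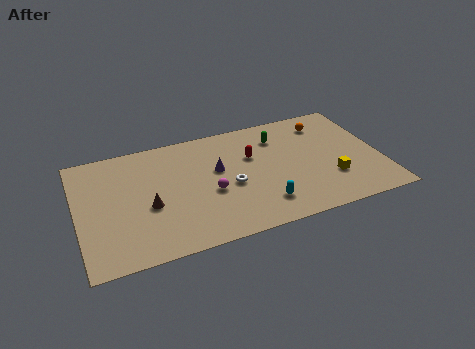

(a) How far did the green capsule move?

3.3

From (15.4, 8.1) to (12.1, 7.6), the green capsule covered √(3.3² + 0.5²) ≈ 3.3 units.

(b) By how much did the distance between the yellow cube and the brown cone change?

+0.7

They were about 10.1 units apart before and 10.8 after — 0.7 units further apart.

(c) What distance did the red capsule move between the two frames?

3.0

The red capsule moved from about (9.4, 3.6) to (10.4, 6.4), a distance of √(1.0² + 2.8²) ≈ 3.0.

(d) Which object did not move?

the cyan capsule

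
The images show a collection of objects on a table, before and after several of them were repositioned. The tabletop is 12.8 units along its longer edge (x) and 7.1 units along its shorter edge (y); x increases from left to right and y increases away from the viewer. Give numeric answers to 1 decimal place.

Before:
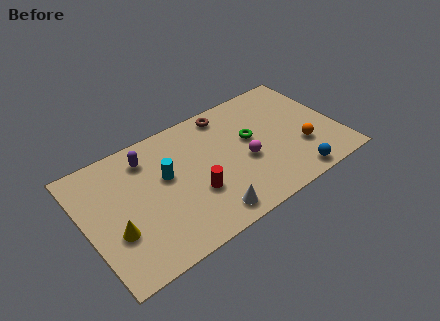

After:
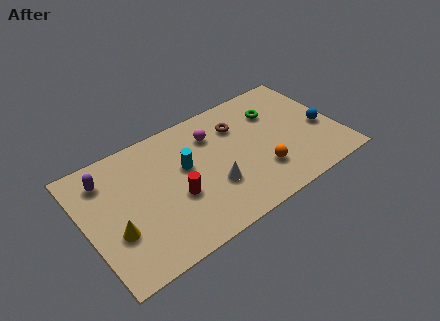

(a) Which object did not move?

the yellow cone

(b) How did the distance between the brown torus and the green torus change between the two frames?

-0.4

The distance was about 2.3 in the first image and 1.9 in the second, so they moved 0.4 units closer together.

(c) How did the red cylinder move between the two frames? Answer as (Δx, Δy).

(-0.9, 0.3)

The red cylinder was at about (5.3, 2.5) and moved to about (4.4, 2.8).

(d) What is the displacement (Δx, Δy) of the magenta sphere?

(-1.3, 2.3)

From the two frames, the magenta sphere sits at roughly (8.0, 3.0) before and (6.7, 5.3) after.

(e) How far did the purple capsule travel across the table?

2.1

The purple capsule was near (3.4, 5.7) before and (1.3, 5.6) after, so it travelled √(2.1² + 0.1²) ≈ 2.1 units.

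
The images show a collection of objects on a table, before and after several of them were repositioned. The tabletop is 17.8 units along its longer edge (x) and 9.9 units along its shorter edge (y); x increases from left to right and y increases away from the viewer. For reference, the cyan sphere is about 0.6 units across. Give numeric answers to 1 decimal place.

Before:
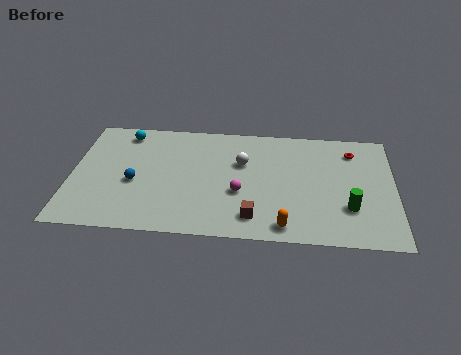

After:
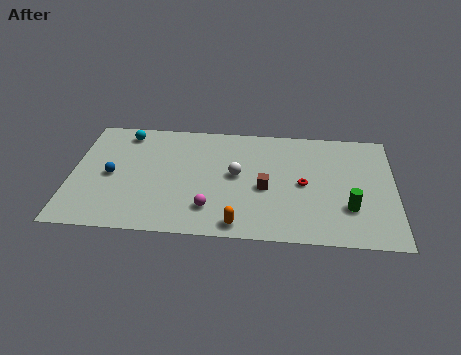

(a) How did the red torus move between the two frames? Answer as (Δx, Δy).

(-2.7, -3.1)

The red torus was at about (15.5, 7.9) and moved to about (12.8, 4.8).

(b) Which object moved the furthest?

the red torus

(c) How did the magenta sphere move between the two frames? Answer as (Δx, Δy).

(-1.6, -1.5)

From the two frames, the magenta sphere sits at roughly (9.3, 3.8) before and (7.7, 2.3) after.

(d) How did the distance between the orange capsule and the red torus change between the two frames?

-2.6

The distance was about 7.7 in the first image and 5.1 in the second, so they moved 2.6 units closer together.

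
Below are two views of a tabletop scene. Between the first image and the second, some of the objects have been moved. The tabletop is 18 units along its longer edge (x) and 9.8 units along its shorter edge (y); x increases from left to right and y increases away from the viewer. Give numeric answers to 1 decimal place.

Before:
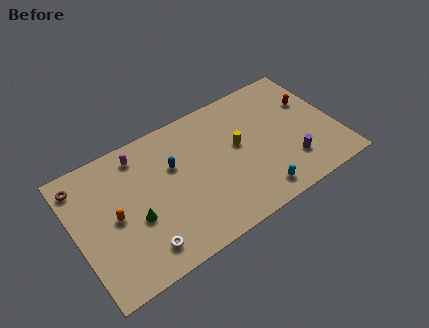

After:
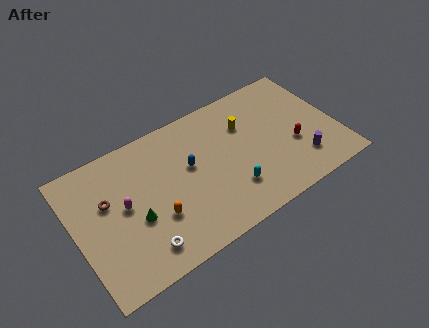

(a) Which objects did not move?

the green cone and the white torus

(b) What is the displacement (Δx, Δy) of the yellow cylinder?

(0.7, 1.3)

The yellow cylinder started near (11.3, 5.5) and ended near (12.0, 6.8).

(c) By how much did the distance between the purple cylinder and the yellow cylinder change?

+1.1

They were about 4.4 units apart before and 5.5 after — 1.1 units further apart.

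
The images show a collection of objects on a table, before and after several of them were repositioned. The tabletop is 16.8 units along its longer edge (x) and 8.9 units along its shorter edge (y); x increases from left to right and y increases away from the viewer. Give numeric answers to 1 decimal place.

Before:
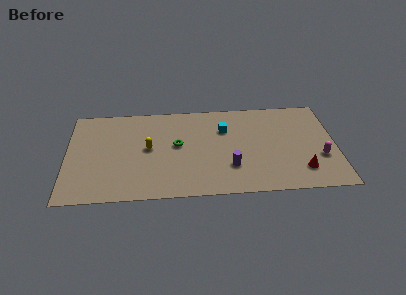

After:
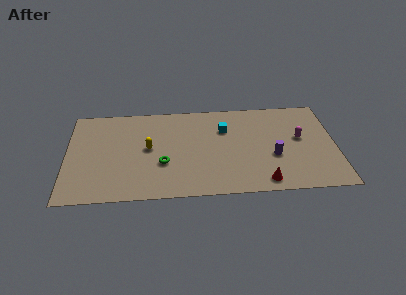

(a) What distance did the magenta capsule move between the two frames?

2.2

From (15.8, 3.1) to (14.6, 5.0), the magenta capsule covered √(1.2² + 1.9²) ≈ 2.2 units.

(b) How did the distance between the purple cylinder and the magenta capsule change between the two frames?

-3.3

The distance was about 5.6 in the first image and 2.3 in the second, so they moved 3.3 units closer together.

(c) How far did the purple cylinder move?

2.8

The purple cylinder moved from about (10.2, 2.6) to (12.9, 3.4), a distance of √(2.7² + 0.8²) ≈ 2.8.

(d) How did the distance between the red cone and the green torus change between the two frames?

-1.7

They were about 8.2 units apart before and 6.5 after — 1.7 units closer together.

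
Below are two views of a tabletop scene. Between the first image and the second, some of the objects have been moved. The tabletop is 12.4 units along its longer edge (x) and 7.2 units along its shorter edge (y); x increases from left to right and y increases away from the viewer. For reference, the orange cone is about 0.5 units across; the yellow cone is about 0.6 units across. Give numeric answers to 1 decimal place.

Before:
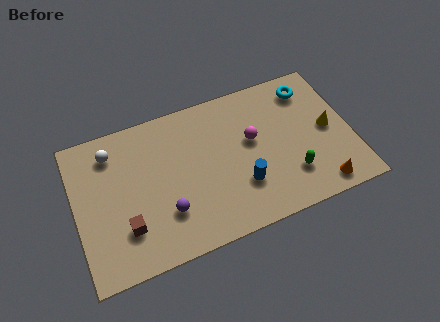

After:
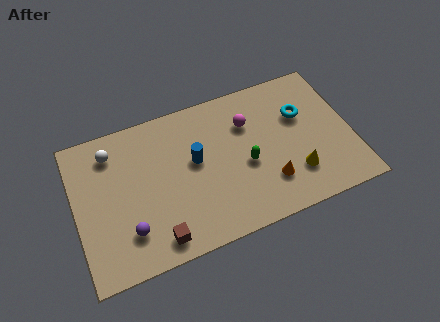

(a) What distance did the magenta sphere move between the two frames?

0.9

The magenta sphere was near (8.0, 4.2) before and (7.9, 5.1) after, so it travelled √(0.1² + 0.9²) ≈ 0.9 units.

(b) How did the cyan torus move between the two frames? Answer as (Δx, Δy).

(-0.5, -1.2)

The cyan torus started near (10.8, 5.9) and ended near (10.3, 4.7).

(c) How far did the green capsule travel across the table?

2.2

The green capsule was near (9.5, 1.9) before and (7.6, 3.1) after, so it travelled √(1.9² + 1.2²) ≈ 2.2 units.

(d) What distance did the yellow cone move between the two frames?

2.4

The yellow cone was near (11.4, 3.6) before and (9.7, 1.9) after, so it travelled √(1.7² + 1.7²) ≈ 2.4 units.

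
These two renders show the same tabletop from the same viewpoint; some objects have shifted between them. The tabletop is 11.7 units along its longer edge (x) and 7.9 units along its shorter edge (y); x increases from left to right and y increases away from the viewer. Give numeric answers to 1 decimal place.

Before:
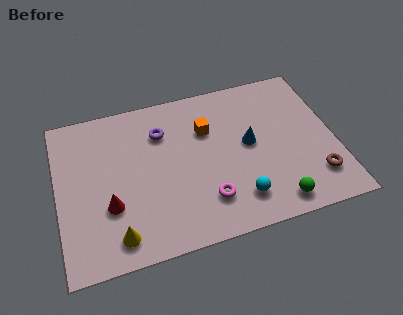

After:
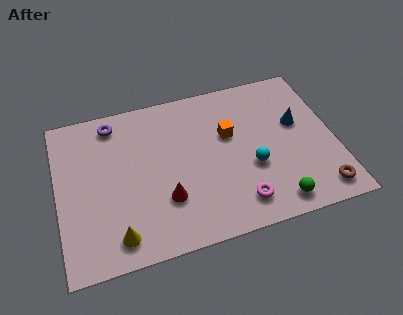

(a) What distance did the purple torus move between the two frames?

2.2

The purple torus was near (4.5, 5.8) before and (2.5, 6.8) after, so it travelled √(2.0² + 1.0²) ≈ 2.2 units.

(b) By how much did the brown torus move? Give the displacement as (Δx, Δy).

(0.1, -0.7)

The brown torus started near (10.7, 1.8) and ended near (10.8, 1.1).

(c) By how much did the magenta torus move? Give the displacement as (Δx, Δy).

(1.3, -0.5)

The magenta torus was at about (6.1, 1.9) and moved to about (7.4, 1.4).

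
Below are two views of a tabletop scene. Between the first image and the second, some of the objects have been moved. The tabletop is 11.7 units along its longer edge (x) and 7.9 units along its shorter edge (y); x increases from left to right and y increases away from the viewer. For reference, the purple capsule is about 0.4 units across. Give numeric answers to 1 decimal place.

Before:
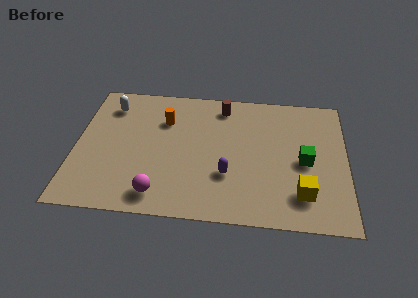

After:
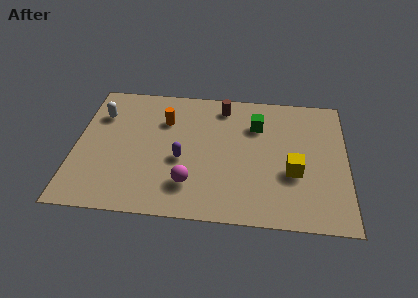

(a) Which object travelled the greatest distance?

the green cube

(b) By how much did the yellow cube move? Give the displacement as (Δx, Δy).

(-0.4, 1.2)

From the two frames, the yellow cube sits at roughly (9.8, 1.8) before and (9.4, 3.0) after.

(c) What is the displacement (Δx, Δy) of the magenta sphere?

(1.3, 0.7)

From the two frames, the magenta sphere sits at roughly (3.7, 1.2) before and (5.0, 1.9) after.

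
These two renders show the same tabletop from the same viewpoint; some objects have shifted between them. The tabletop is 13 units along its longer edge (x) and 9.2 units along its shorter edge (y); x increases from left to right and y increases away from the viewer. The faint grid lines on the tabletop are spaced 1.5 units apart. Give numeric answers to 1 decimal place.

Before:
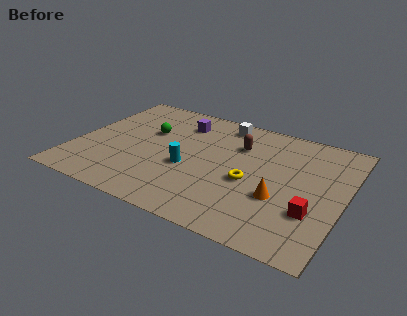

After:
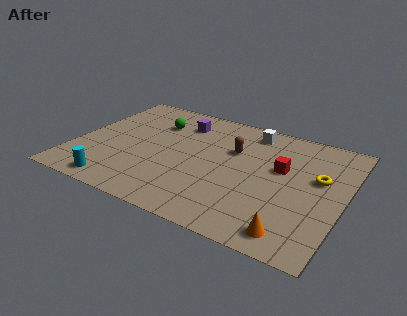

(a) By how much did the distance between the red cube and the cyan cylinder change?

+2.5

The distance was about 6.2 in the first image and 8.7 in the second, so they moved 2.5 units further apart.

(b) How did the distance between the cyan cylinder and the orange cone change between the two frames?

+4.0

The distance was about 4.5 in the first image and 8.5 in the second, so they moved 4.0 units further apart.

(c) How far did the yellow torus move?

3.5

The yellow torus moved from about (8.6, 3.9) to (11.7, 5.5), a distance of √(3.1² + 1.6²) ≈ 3.5.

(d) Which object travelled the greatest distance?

the cyan cylinder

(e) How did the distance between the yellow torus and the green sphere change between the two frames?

+2.7

They were about 5.6 units apart before and 8.3 after — 2.7 units further apart.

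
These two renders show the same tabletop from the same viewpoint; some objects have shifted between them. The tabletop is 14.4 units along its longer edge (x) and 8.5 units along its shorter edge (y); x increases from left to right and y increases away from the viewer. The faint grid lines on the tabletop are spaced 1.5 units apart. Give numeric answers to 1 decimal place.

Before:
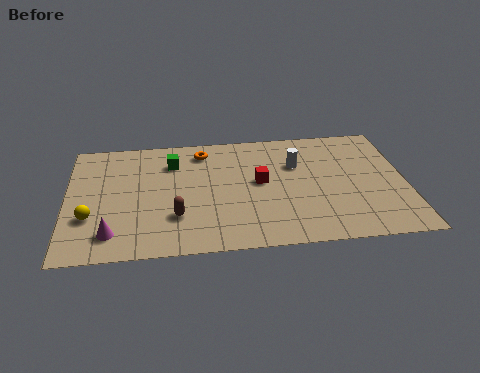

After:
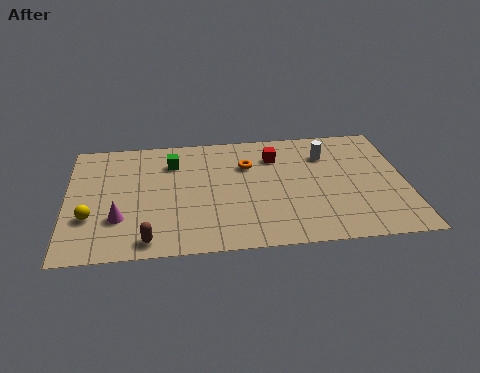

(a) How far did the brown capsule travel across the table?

1.9

The brown capsule moved from about (4.6, 2.5) to (3.4, 1.0), a distance of √(1.2² + 1.5²) ≈ 1.9.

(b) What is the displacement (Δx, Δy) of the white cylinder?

(1.3, 0.6)

From the two frames, the white cylinder sits at roughly (9.8, 5.7) before and (11.1, 6.3) after.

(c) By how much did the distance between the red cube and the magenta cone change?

+0.7

The distance was about 7.0 in the first image and 7.7 in the second, so they moved 0.7 units further apart.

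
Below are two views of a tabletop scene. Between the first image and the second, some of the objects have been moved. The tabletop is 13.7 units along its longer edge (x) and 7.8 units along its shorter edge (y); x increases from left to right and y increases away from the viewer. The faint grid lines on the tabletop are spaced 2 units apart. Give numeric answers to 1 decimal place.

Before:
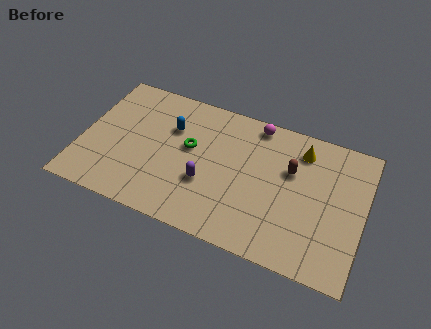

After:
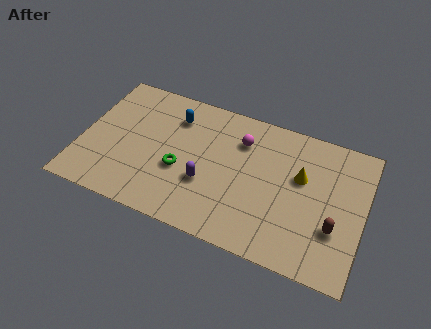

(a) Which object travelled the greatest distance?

the brown capsule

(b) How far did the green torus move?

1.4

The green torus was near (5.2, 4.5) before and (4.9, 3.1) after, so it travelled √(0.3² + 1.4²) ≈ 1.4 units.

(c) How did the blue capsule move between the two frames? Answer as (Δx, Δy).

(0.1, 0.7)

From the two frames, the blue capsule sits at roughly (4.2, 5.3) before and (4.3, 6.0) after.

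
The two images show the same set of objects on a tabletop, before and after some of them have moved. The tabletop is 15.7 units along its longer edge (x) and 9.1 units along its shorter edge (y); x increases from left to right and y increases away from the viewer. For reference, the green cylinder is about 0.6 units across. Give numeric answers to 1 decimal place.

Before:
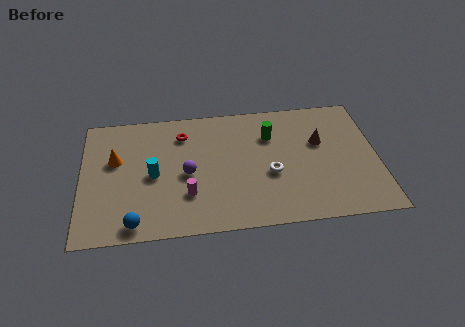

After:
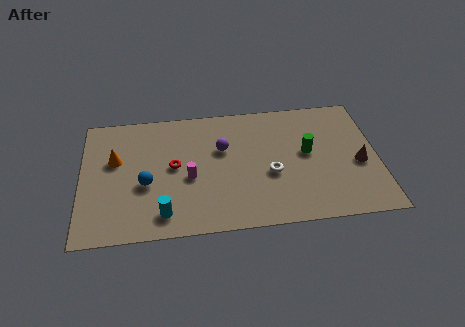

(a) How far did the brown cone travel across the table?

2.7

From (12.7, 5.7) to (14.7, 3.9), the brown cone covered √(2.0² + 1.8²) ≈ 2.7 units.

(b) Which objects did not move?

the white torus and the orange cone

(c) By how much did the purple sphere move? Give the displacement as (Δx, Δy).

(1.9, 1.6)

The purple sphere was at about (5.6, 4.2) and moved to about (7.5, 5.8).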